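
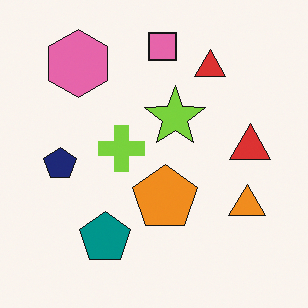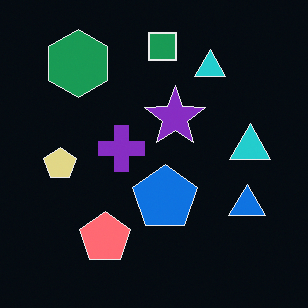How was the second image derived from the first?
The image was color-inverted (negative).

The light background has become dark and every shape's color is its complement — a photographic negative.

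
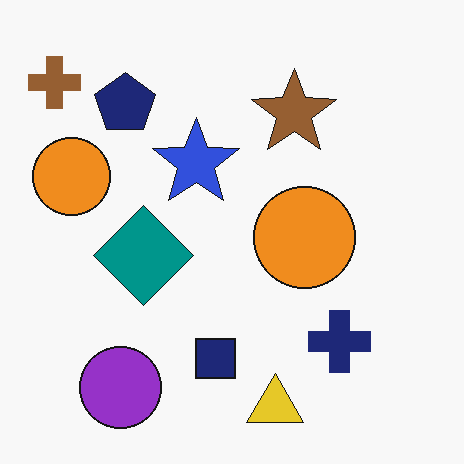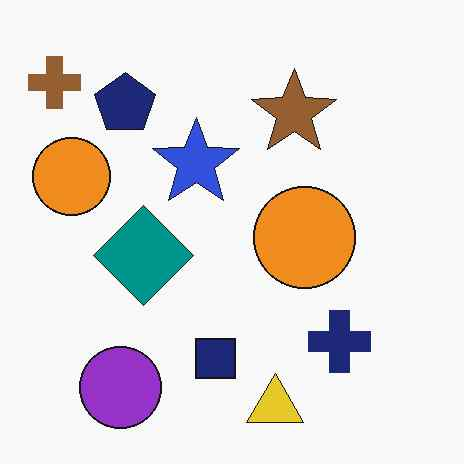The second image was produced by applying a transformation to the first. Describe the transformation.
This is the original image JPEG-compressed with visible artifacts.

Blocky 8×8 compression artifacts appear around shape edges and the flat background shows ringing — characteristic JPEG degradation.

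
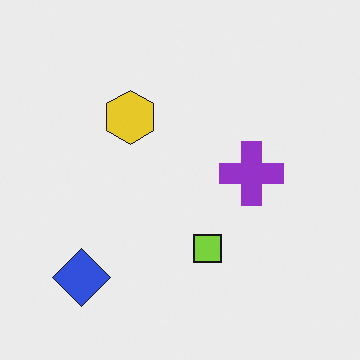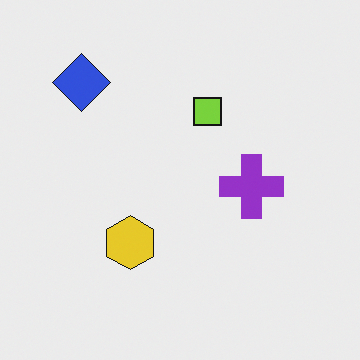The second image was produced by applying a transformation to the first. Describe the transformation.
Flipped vertically (top ↔ bottom).

The blue diamond is in the bottom-left of the first image and the top-left of the second — shapes on opposite sides of the horizontal midline have swapped in a mirror flip.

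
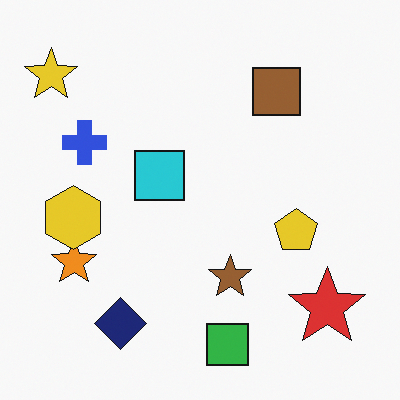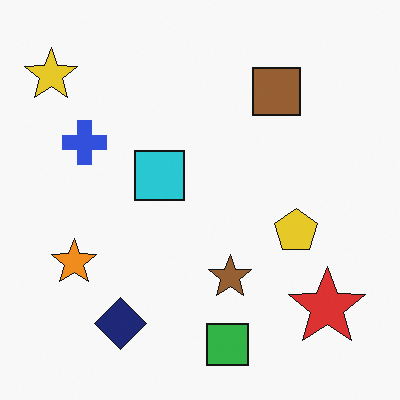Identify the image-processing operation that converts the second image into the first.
The image was overlaid with an additional yellow hexagon.

A yellow hexagon appears in the first image that is absent from the second.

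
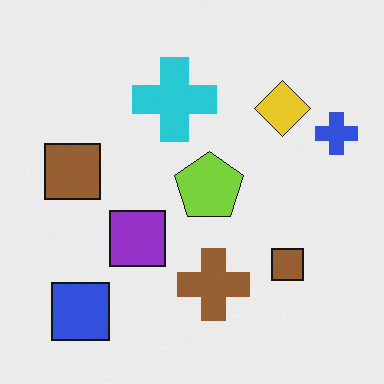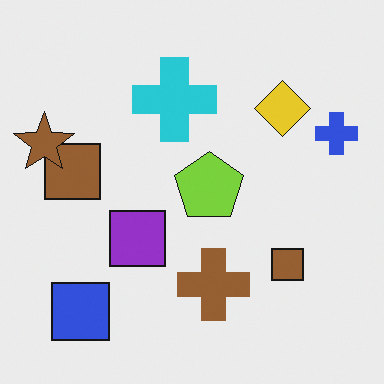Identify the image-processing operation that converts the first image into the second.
The transformation is: overlaid with an additional brown star.

A brown star appears in the second image that is absent from the first.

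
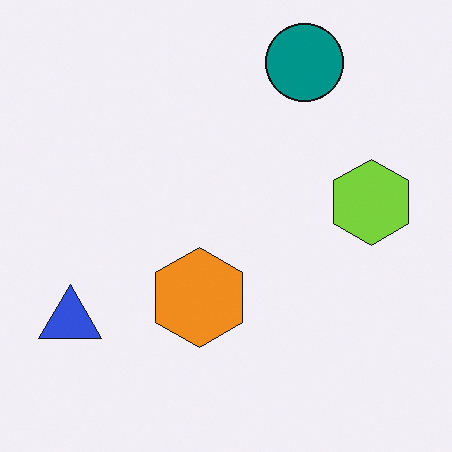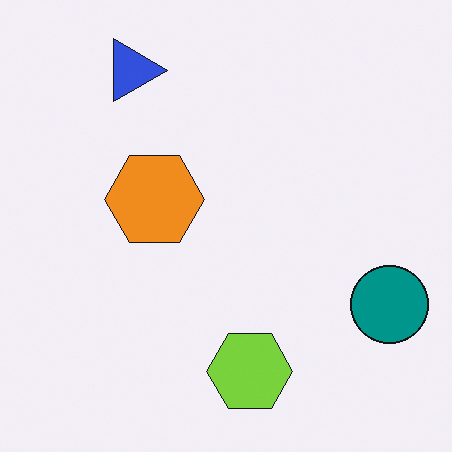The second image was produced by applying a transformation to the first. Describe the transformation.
The transformation is: rotated 90° clockwise.

The blue triangle sits in the bottom-left of the first image and the top-left of the second — consistent with a whole-image 90° clockwise rotation.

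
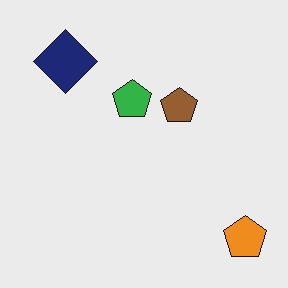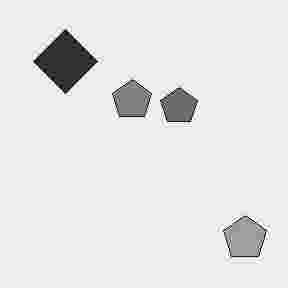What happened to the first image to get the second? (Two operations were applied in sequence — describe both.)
The transformation is: converted to grayscale, then heavily JPEG-compressed with obvious blocking artifacts.

All color is removed — every shape is now a shade of grey. Blocky 8×8 compression artifacts appear around shape edges and the flat background shows ringing — characteristic JPEG degradation.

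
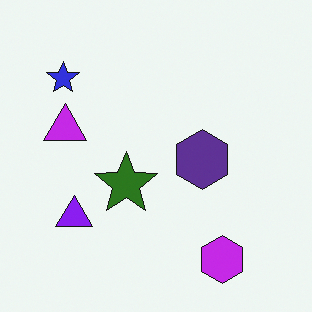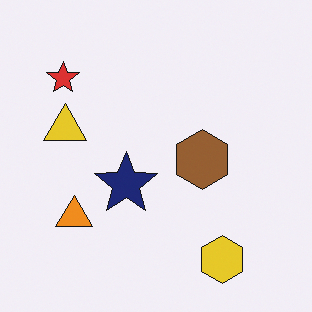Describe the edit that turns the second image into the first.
This is the original image hue-shifted by a large amount.

Every shape's color has rotated by the same amount around the hue wheel — a uniform hue shift.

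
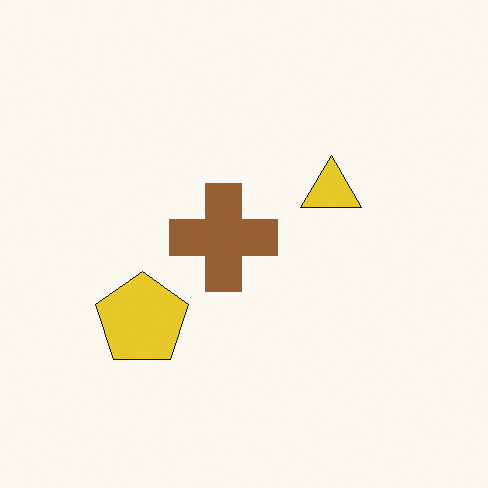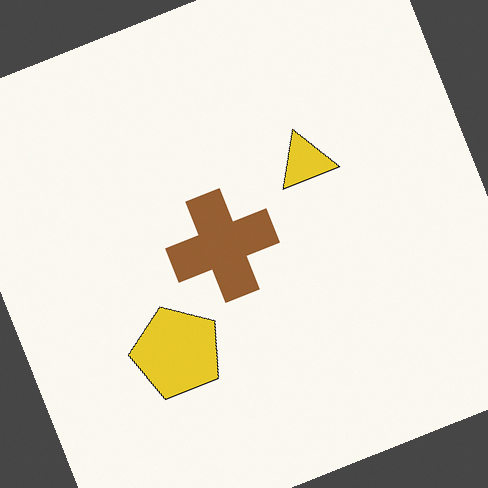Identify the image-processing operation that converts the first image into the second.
This is the original image rotated counter-clockwise by a clearly visible amount.

Every shape is tilted by the same angle and the image corners show triangular fill wedges — a whole-image rotation by a non-right angle.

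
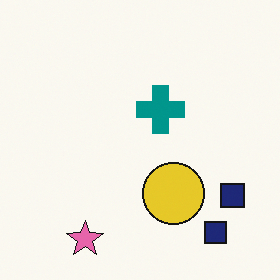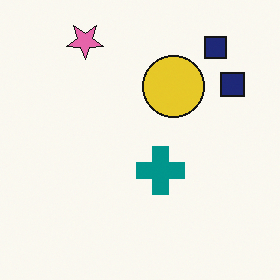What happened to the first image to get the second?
It was flipped vertically (top ↔ bottom).

The pink star is in the bottom-left of the first image and the top-left of the second — shapes on opposite sides of the horizontal midline have swapped in a mirror flip.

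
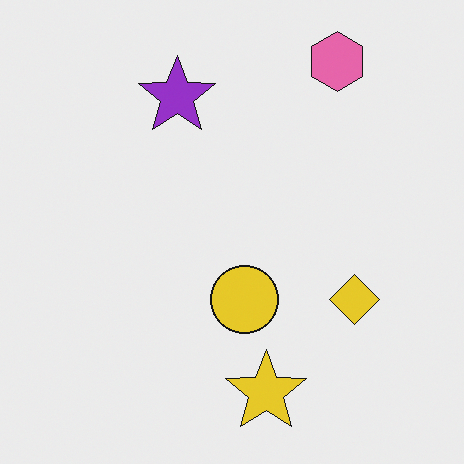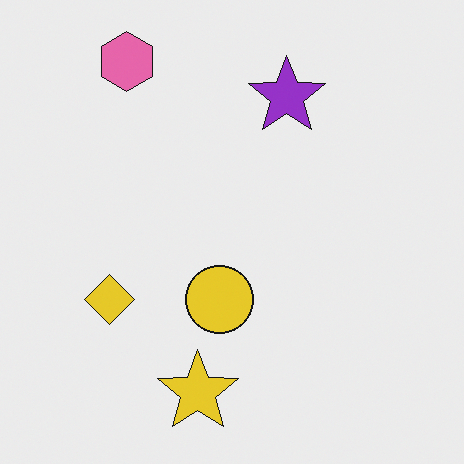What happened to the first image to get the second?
The transformation is: flipped horizontally (left ↔ right).

The yellow diamond is in the right of the first image and the left of the second — shapes on opposite sides of the vertical midline have swapped in a mirror flip.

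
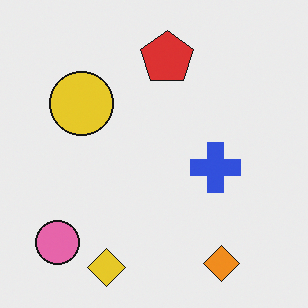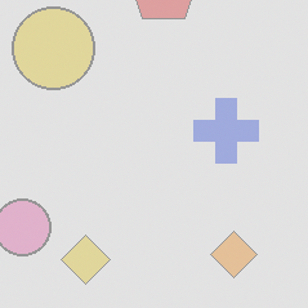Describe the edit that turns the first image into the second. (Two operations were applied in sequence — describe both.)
The second image is the first cropped slightly and scaled back up, then given much lower contrast.

The visible shapes are larger and the field of view is narrower; shapes near the original edges may be partly or wholly outside the frame — a crop-and-rescale. Tones are pushed toward mid-grey across the whole image — a global contrast change.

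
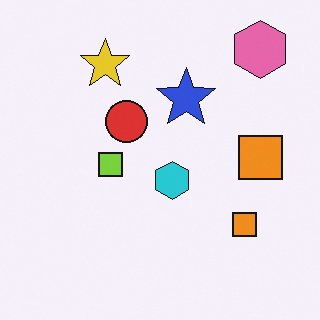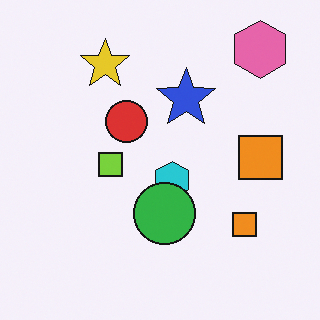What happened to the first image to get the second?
Overlaid with an additional green circle.

A green circle appears in the second image that is absent from the first.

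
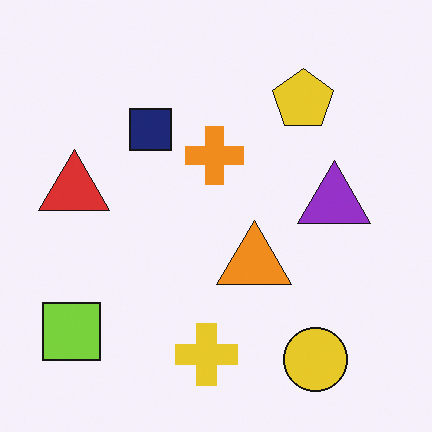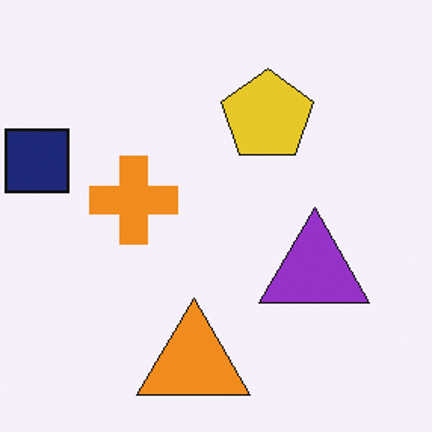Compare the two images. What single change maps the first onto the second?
The second image is the first cropped slightly and scaled back up.

The visible shapes are larger and the field of view is narrower; shapes near the original edges may be partly or wholly outside the frame — a crop-and-rescale.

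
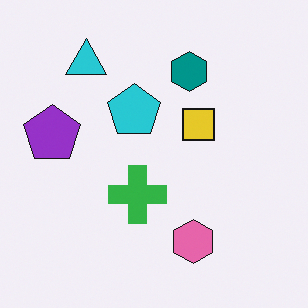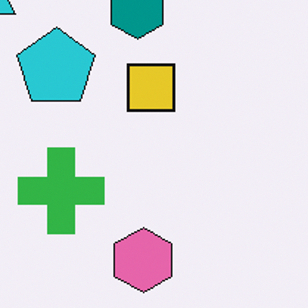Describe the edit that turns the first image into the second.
The image was cropped slightly and scaled back up.

The visible shapes are larger and the field of view is narrower; shapes near the original edges may be partly or wholly outside the frame — a crop-and-rescale.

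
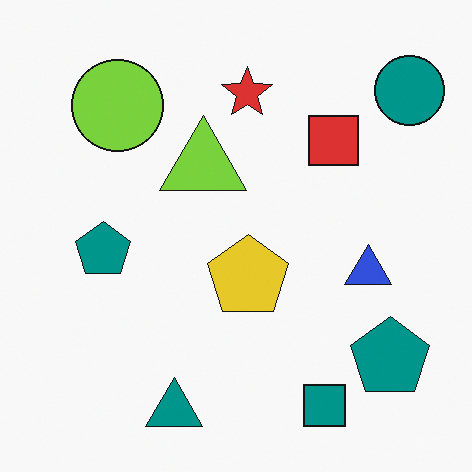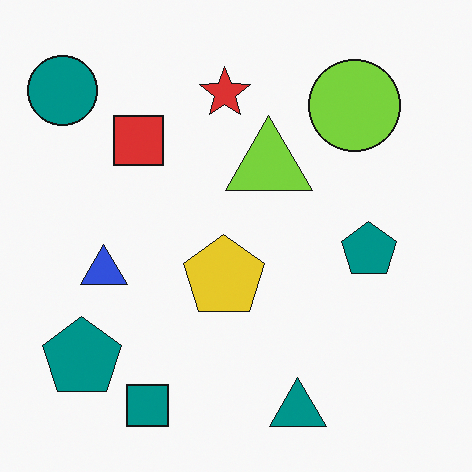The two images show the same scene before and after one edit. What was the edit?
This is the original image flipped horizontally (left ↔ right).

The teal circle is in the top-right of the first image and the top-left of the second — shapes on opposite sides of the vertical midline have swapped in a mirror flip.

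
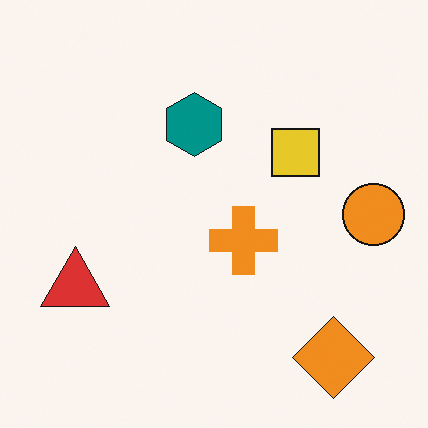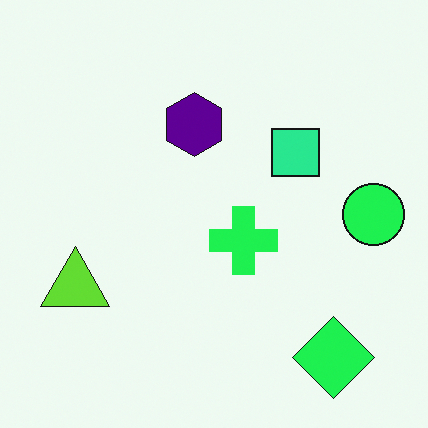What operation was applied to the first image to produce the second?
The image was hue-shifted through roughly a third of the color wheel.

Every shape's color has rotated by the same amount around the hue wheel — a uniform hue shift.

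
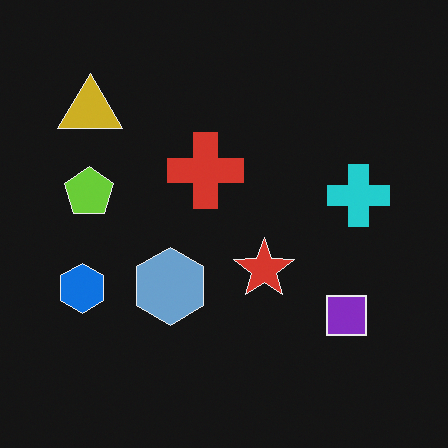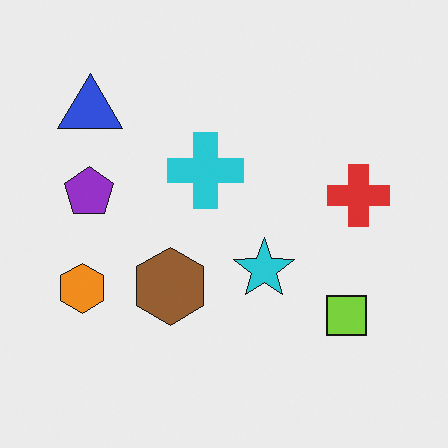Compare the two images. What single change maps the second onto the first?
Color-inverted (negative).

The light background has become dark and every shape's color is its complement — a photographic negative.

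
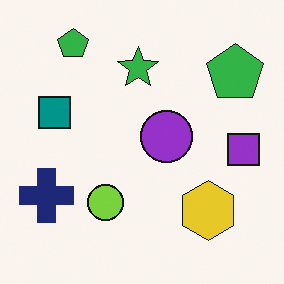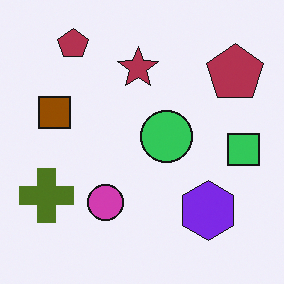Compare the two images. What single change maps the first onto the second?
The image was hue-shifted by a large amount.

Every shape's color has rotated by the same amount around the hue wheel — a uniform hue shift.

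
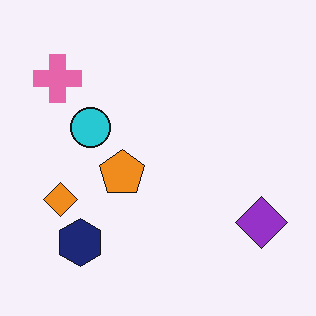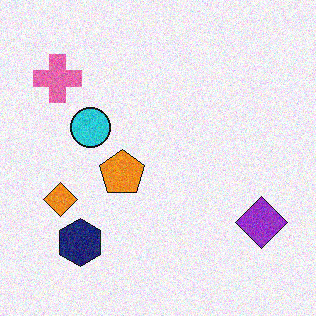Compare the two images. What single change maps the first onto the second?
The transformation is: degraded with visible gaussian noise.

Random speckle covers the whole image, including the flat background.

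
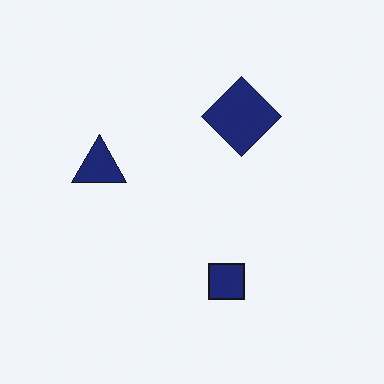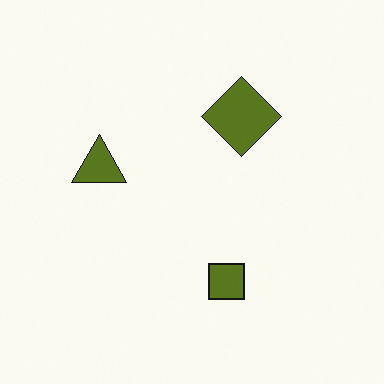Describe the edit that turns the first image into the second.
The second image is the first hue-shifted through roughly half the color wheel.

Every shape's color has rotated by the same amount around the hue wheel — a uniform hue shift.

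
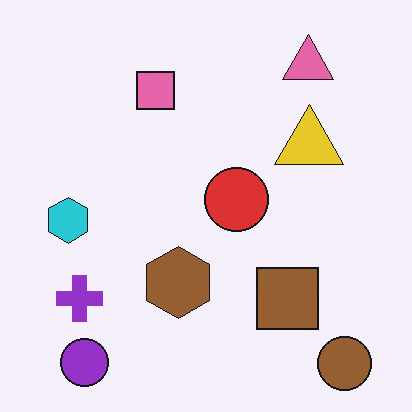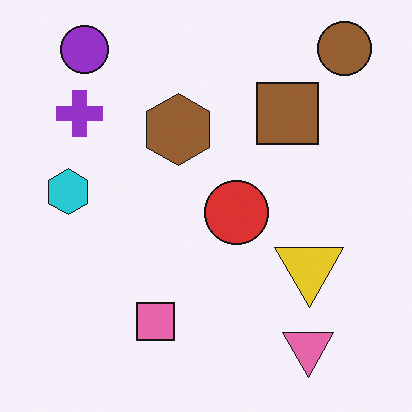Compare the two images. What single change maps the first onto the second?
This is the original image flipped vertically (top ↔ bottom).

The brown circle is in the bottom-right of the first image and the top-right of the second — shapes on opposite sides of the horizontal midline have swapped in a mirror flip.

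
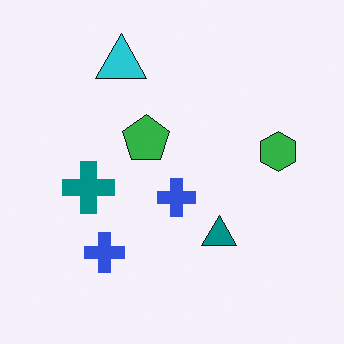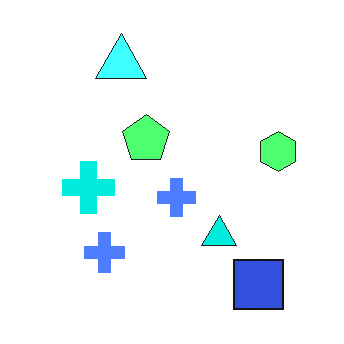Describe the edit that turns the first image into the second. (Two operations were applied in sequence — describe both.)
The second image is the first substantially brightened, then overlaid with an additional blue square.

Every pixel — background and shapes alike — is uniformly brightened. A blue square appears in the second image that is absent from the first.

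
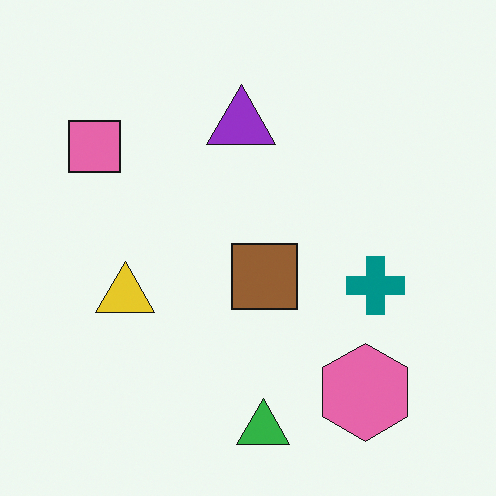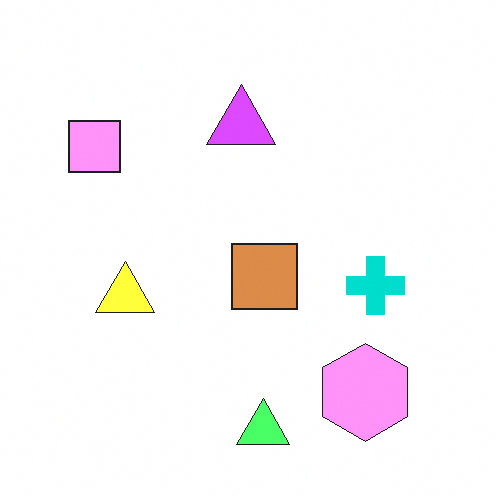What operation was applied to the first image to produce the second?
Substantially brightened.

Every pixel — background and shapes alike — is uniformly brightened.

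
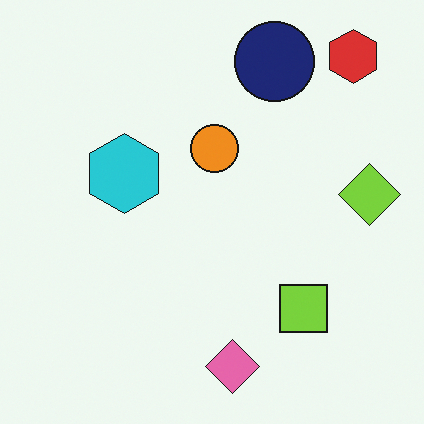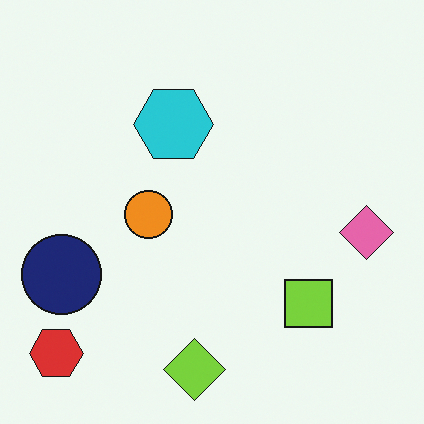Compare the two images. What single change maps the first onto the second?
The second image is the first transposed (reflected across the top-left ↔ bottom-right diagonal).

Shapes have swapped their row and column positions — what was in the top-right is now in the bottom-left — a diagonal reflection.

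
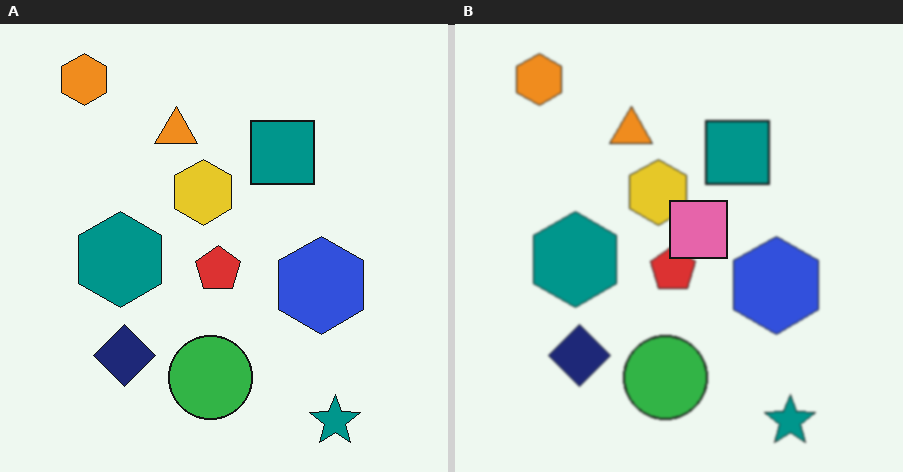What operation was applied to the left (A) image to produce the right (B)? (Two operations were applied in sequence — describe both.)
The transformation is: given a subtle gaussian blur, then overlaid with an additional pink square.

Shape edges and outlines are uniformly softened across the whole image. A pink square appears in the right (B) image that is absent from the left (A).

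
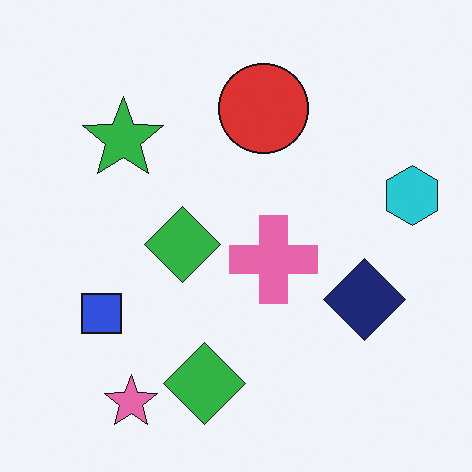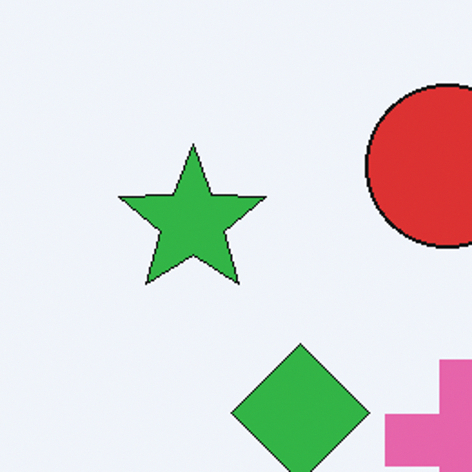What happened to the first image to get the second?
The second image is the first cropped tightly and scaled back up.

The visible shapes are larger and the field of view is narrower; shapes near the original edges may be partly or wholly outside the frame — a crop-and-rescale.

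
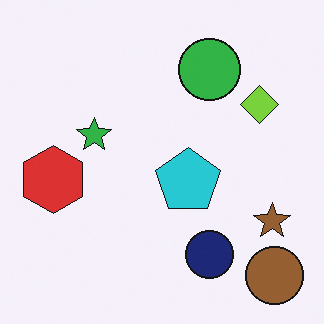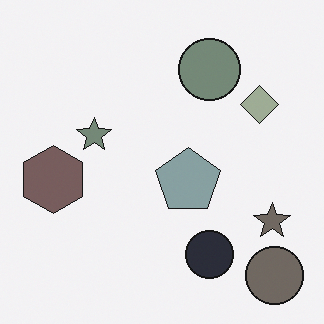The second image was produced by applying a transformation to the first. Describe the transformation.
It was heavily desaturated.

All colors are more muted and greyish — a global saturation change.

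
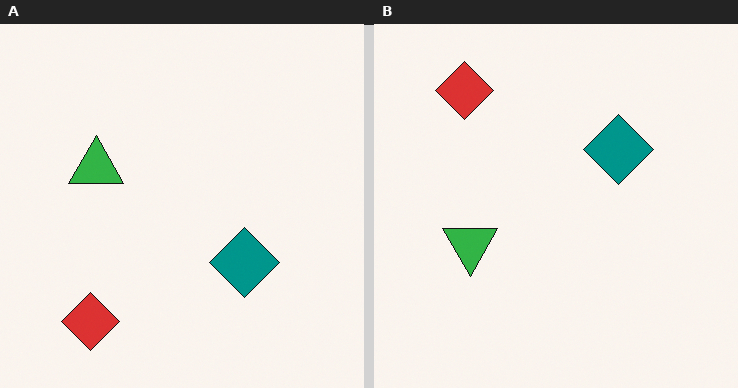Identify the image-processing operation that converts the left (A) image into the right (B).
The right (B) image is the left (A) flipped vertically (top ↔ bottom).

The red diamond is in the bottom-left of the left (A) image and the top-left of the right (B) — shapes on opposite sides of the horizontal midline have swapped in a mirror flip.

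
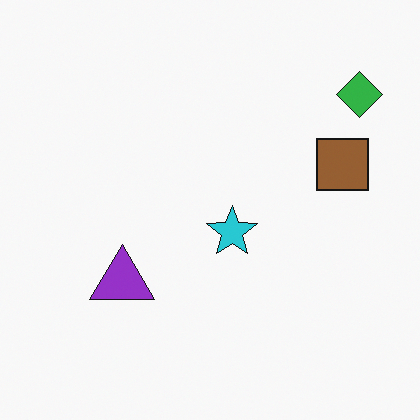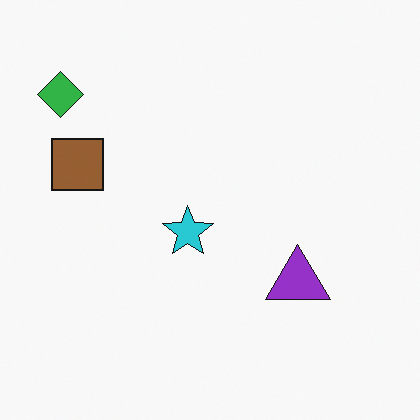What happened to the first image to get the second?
It was flipped horizontally (left ↔ right).

The green diamond is in the top-right of the first image and the top-left of the second — shapes on opposite sides of the vertical midline have swapped in a mirror flip.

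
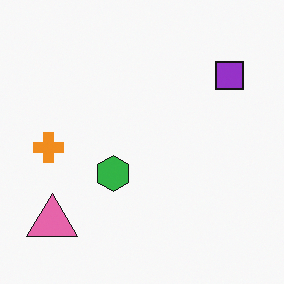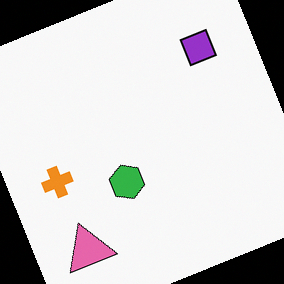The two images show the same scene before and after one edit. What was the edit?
The image was rotated counter-clockwise by a clearly visible amount.

Every shape is tilted by the same angle and the image corners show triangular fill wedges — a whole-image rotation by a non-right angle.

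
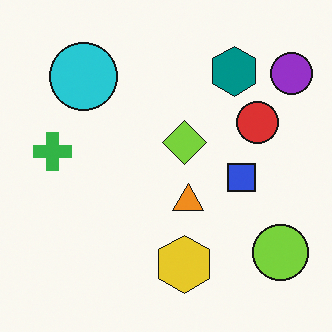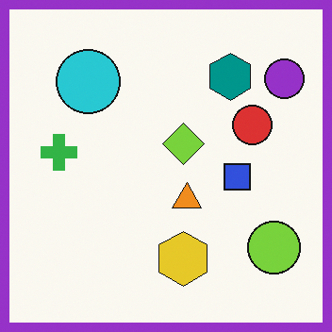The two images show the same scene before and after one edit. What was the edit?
Framed with a purple border.

A solid purple frame runs around the edge of the second image, with the content slightly shrunk inside it.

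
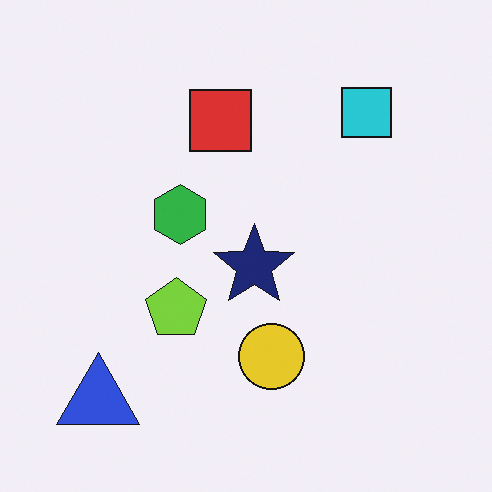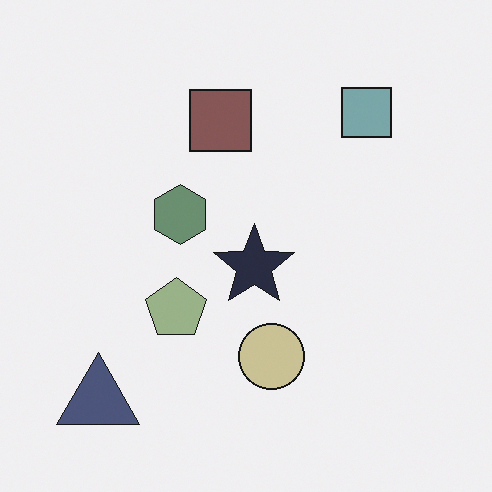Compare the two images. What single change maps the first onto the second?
The second image is the first made much more muted (saturation change).

All colors are more muted and greyish — a global saturation change.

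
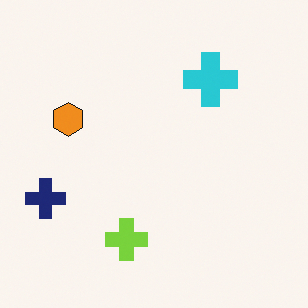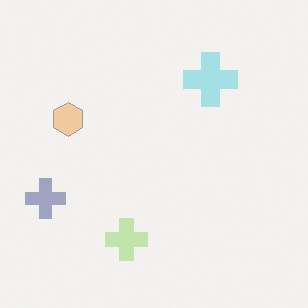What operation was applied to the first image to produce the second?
It was washed out (contrast reduced).

Tones are pushed toward mid-grey across the whole image — a global contrast change.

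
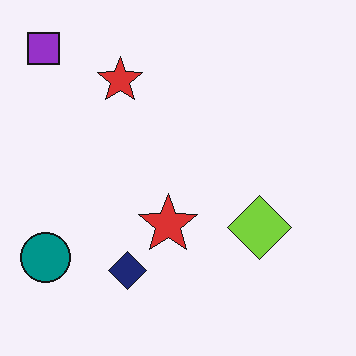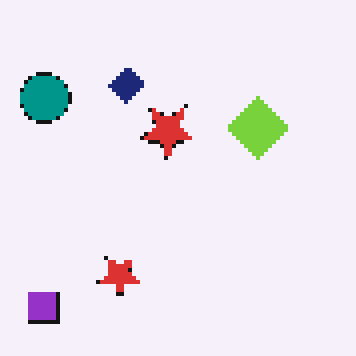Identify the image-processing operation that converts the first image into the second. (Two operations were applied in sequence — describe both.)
The image was flipped vertically (top ↔ bottom), then lightly pixelated (a mild mosaic effect).

The purple square is in the top-left of the first image and the bottom-left of the second — shapes on opposite sides of the horizontal midline have swapped in a mirror flip. Shapes are reduced to large square blocks; fine edges and outlines are lost — a downscale-then-upscale (mosaic) effect.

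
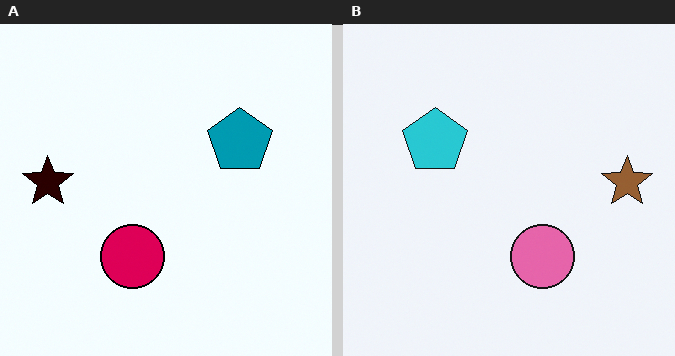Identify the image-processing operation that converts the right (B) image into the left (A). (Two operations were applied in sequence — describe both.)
The transformation is: boosted in contrast, then flipped horizontally (left ↔ right).

Tones are pushed away from mid-grey across the whole image — a global contrast change. The brown star is in the right of the right (B) image and the left of the left (A) — shapes on opposite sides of the vertical midline have swapped in a mirror flip.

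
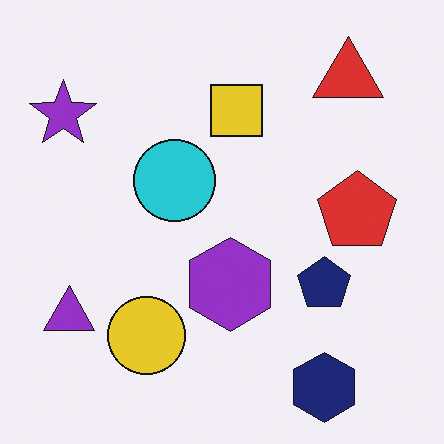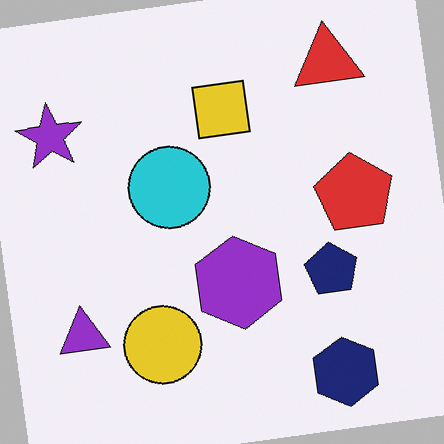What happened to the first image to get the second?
This is the original image rotated counter-clockwise by a slight angle.

Every shape is tilted by the same angle and the image corners show triangular fill wedges — a whole-image rotation by a non-right angle.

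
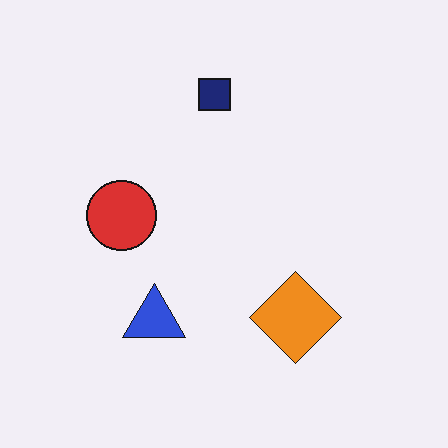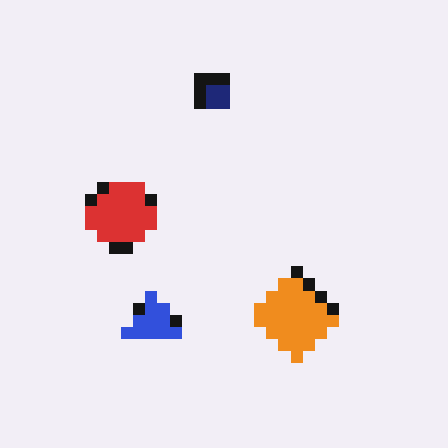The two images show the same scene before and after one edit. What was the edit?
Coarsely pixelated.

Shapes are reduced to large square blocks; fine edges and outlines are lost — a downscale-then-upscale (mosaic) effect.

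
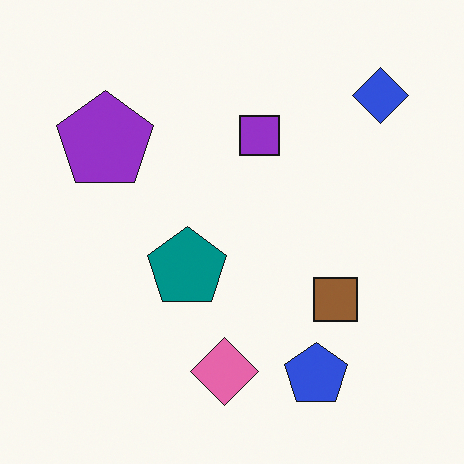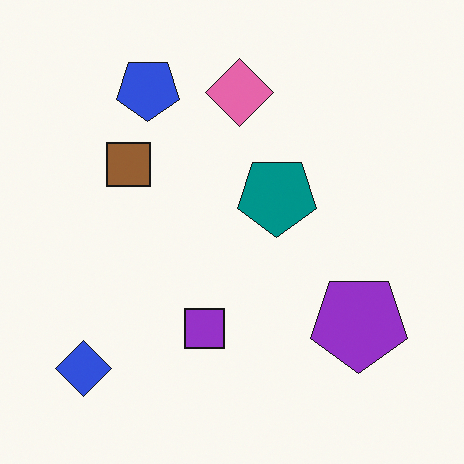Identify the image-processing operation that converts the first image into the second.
The transformation is: rotated 180°.

The blue diamond sits in the top-right of the first image and the bottom-left of the second — consistent with a whole-image 180° rotation.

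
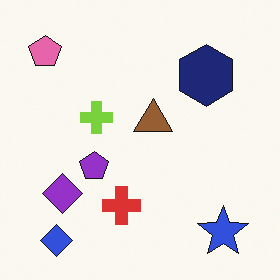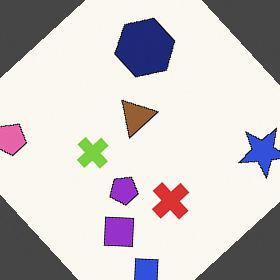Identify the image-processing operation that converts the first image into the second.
The second image is the first rotated counter-clockwise by a large amount — several tens of degrees.

Every shape is tilted by the same angle and the image corners show triangular fill wedges — a whole-image rotation by a non-right angle.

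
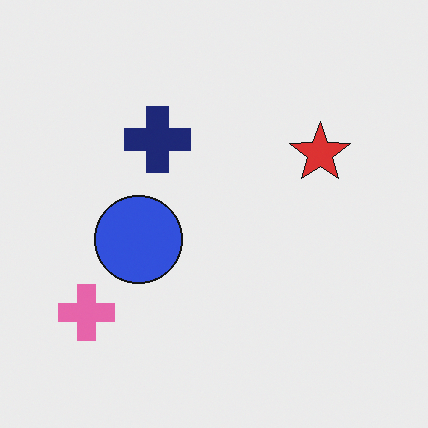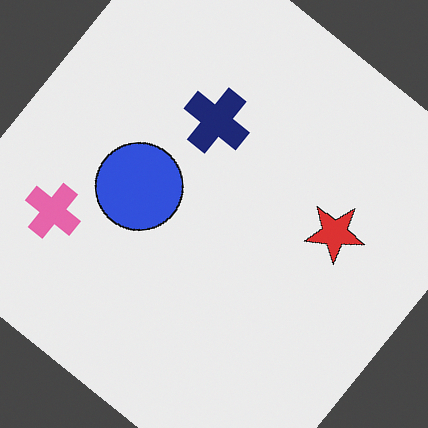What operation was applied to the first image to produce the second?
The image was rotated clockwise by a large amount — several tens of degrees.

Every shape is tilted by the same angle and the image corners show triangular fill wedges — a whole-image rotation by a non-right angle.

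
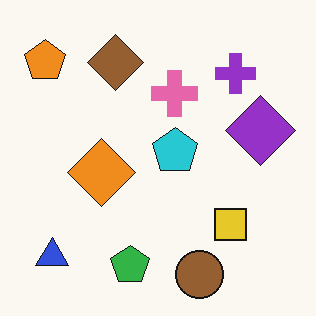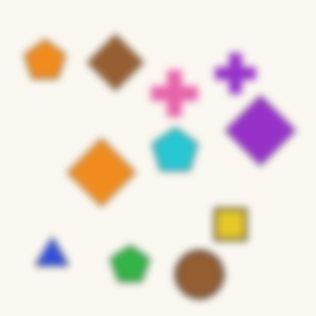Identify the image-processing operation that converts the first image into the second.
The second image is the first noticeably gaussian-blurred.

Shape edges and outlines are uniformly softened across the whole image.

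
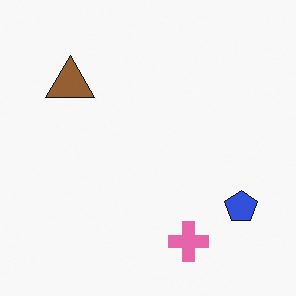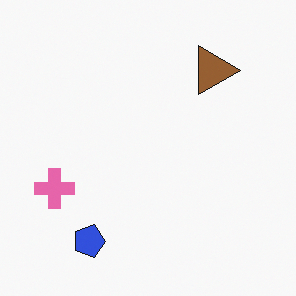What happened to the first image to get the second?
Rotated 90° clockwise.

The blue pentagon sits in the bottom-right of the first image and the bottom-left of the second — consistent with a whole-image 90° clockwise rotation.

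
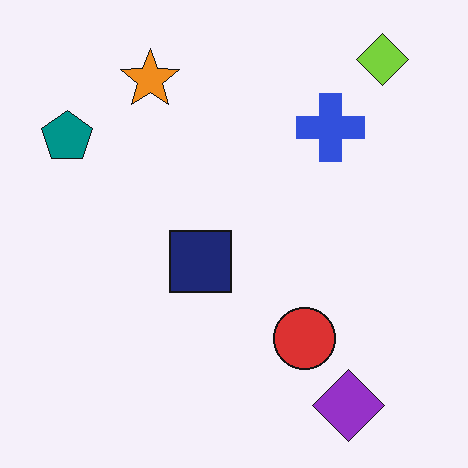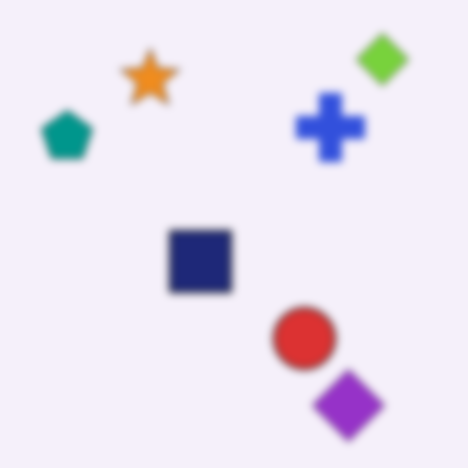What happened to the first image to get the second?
The transformation is: moderately blurred.

Shape edges and outlines are uniformly softened across the whole image.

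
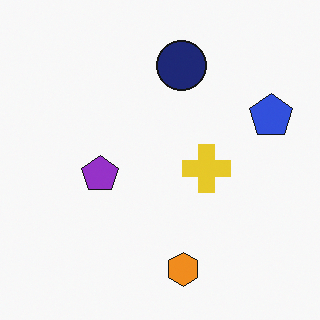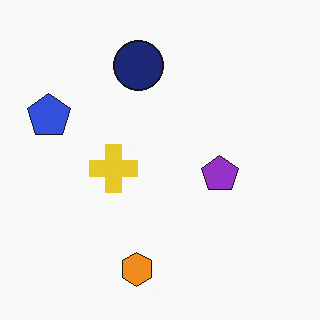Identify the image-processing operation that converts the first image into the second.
The second image is the first flipped horizontally (left ↔ right).

The blue pentagon is in the right of the first image and the left of the second — shapes on opposite sides of the vertical midline have swapped in a mirror flip.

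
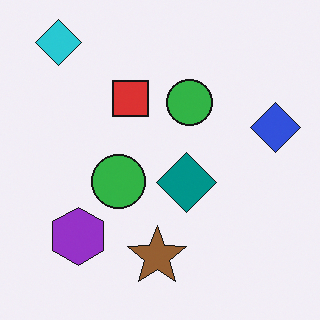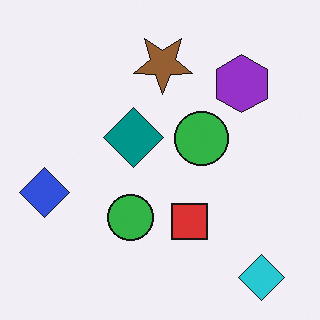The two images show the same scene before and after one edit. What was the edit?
The transformation is: rotated 180°.

The cyan diamond sits in the top-left of the first image and the bottom-right of the second — consistent with a whole-image 180° rotation.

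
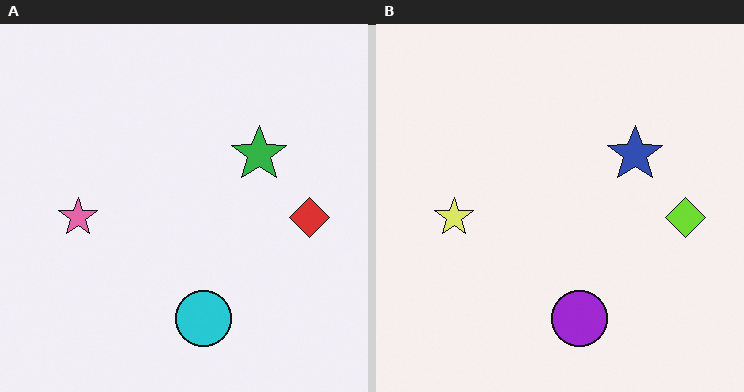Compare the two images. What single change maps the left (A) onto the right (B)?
The right (B) image is the left (A) hue-shifted noticeably.

Every shape's color has rotated by the same amount around the hue wheel — a uniform hue shift.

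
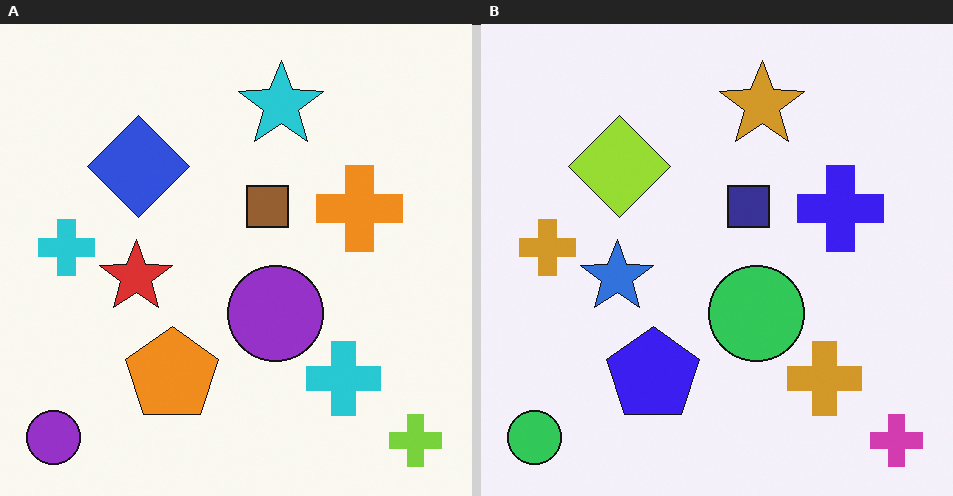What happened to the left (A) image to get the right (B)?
The image was hue-shifted by a large amount.

Every shape's color has rotated by the same amount around the hue wheel — a uniform hue shift.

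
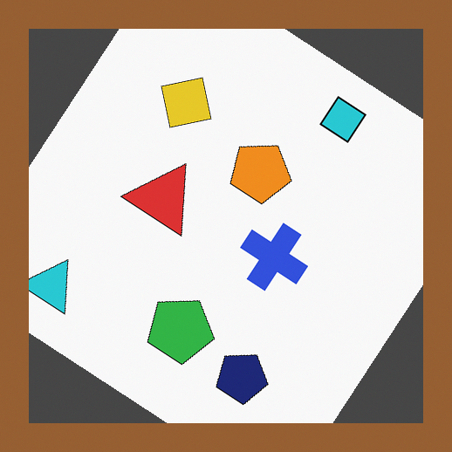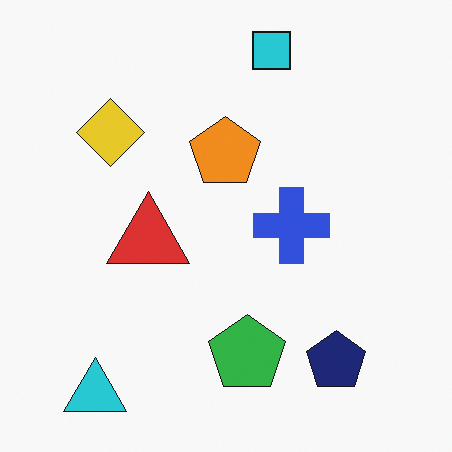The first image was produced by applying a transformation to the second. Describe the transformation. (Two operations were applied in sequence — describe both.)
The transformation is: rotated clockwise by a large amount — several tens of degrees, then framed with a brown border.

Every shape is tilted by the same angle and the image corners show triangular fill wedges — a whole-image rotation by a non-right angle. A solid brown frame runs around the edge of the first image, with the content slightly shrunk inside it.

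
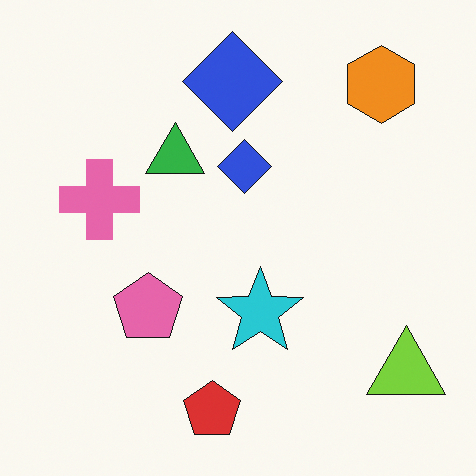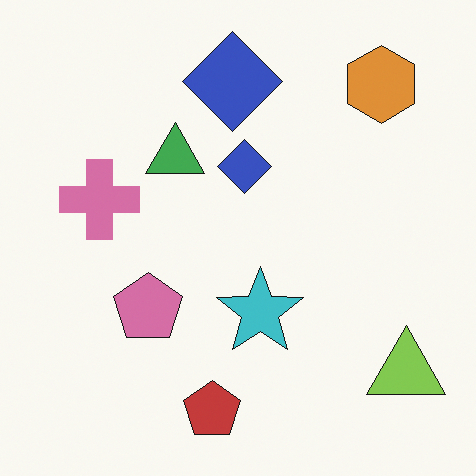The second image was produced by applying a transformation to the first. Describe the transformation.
This is the original image slightly desaturated.

All colors are more muted and greyish — a global saturation change.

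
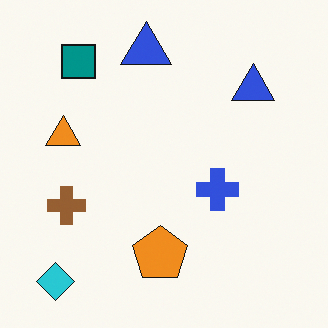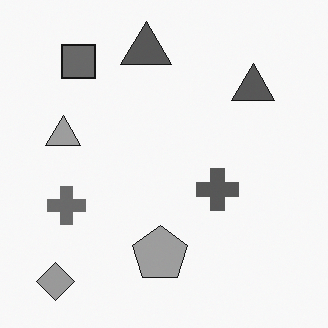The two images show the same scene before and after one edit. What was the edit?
The second image is the first converted to grayscale.

All color is removed — every shape is now a shade of grey.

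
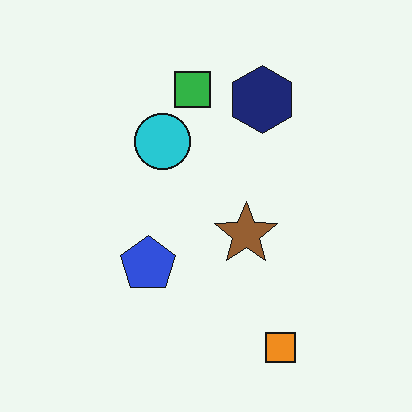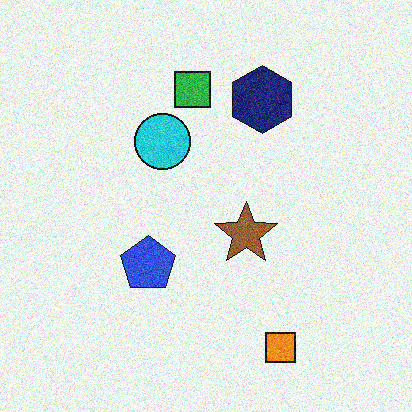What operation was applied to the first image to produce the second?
Degraded with moderate additive noise.

Random speckle covers the whole image, including the flat background.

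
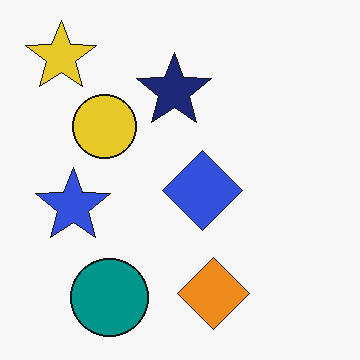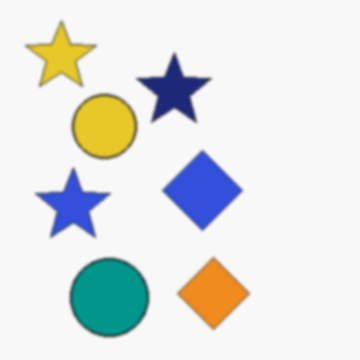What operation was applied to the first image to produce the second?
The second image is the first slightly softened.

Shape edges and outlines are uniformly softened across the whole image.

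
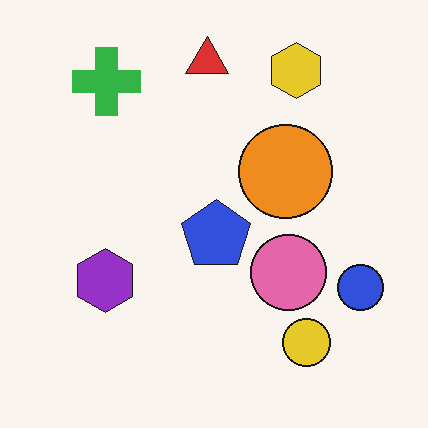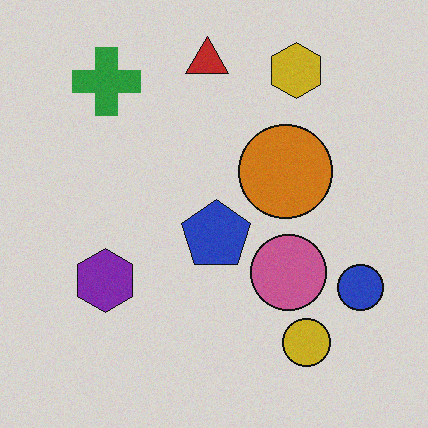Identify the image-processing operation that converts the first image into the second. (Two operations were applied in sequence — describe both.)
The transformation is: degraded with light additive noise, then slightly darkened.

Random speckle covers the whole image, including the flat background. Every pixel — background and shapes alike — is uniformly darkened.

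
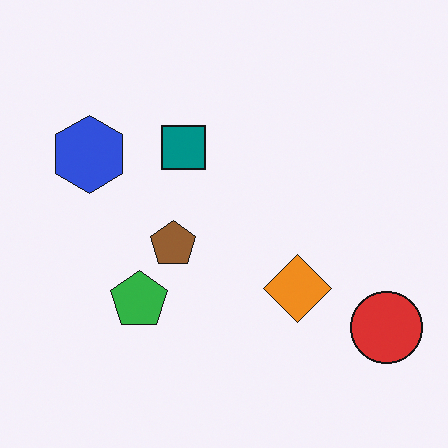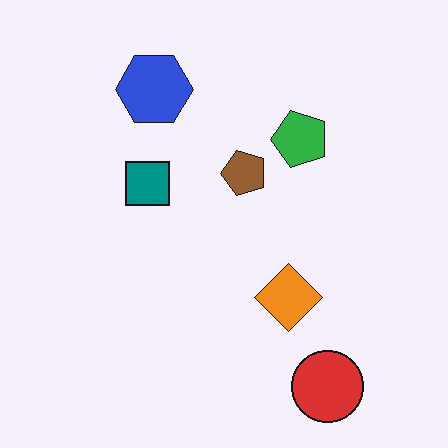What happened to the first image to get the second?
The transformation is: transposed (reflected across the top-left ↔ bottom-right diagonal).

Shapes have swapped their row and column positions — what was in the top-right is now in the bottom-left — a diagonal reflection.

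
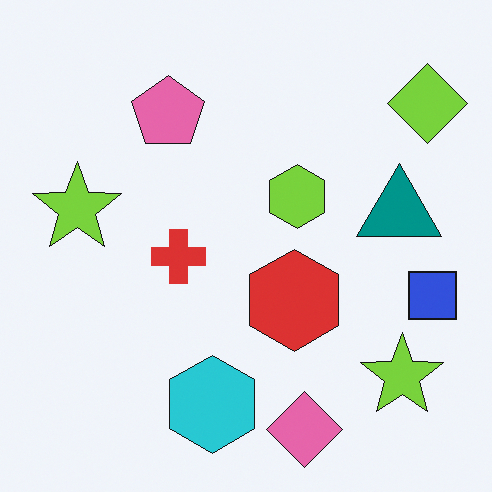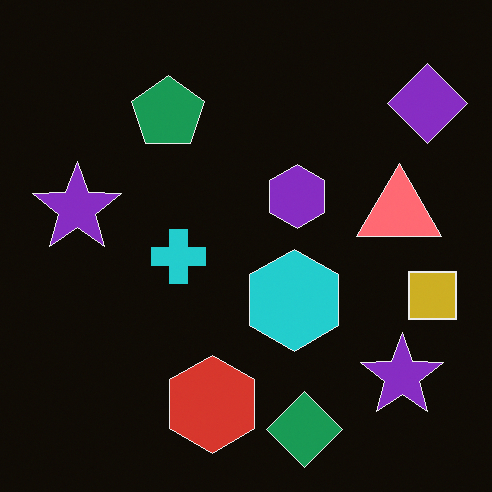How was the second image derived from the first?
The transformation is: color-inverted (negative).

The light background has become dark and every shape's color is its complement — a photographic negative.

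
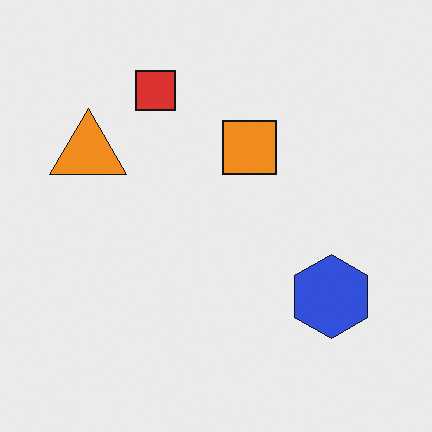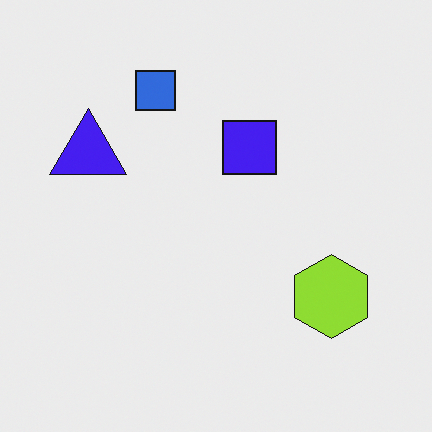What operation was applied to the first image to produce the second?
It was hue-shifted by a large amount.

Every shape's color has rotated by the same amount around the hue wheel — a uniform hue shift.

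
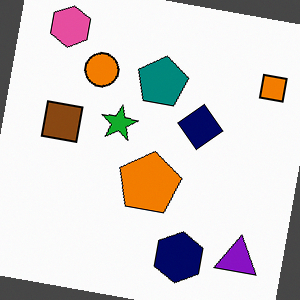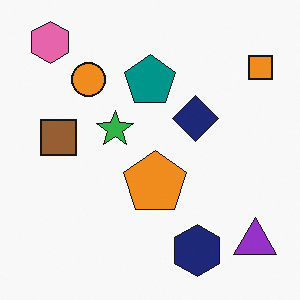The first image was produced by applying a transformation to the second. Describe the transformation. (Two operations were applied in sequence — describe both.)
The first image is the second given slightly increased contrast, then rotated clockwise by a slight angle.

Tones are pushed away from mid-grey across the whole image — a global contrast change. Every shape is tilted by the same angle and the image corners show triangular fill wedges — a whole-image rotation by a non-right angle.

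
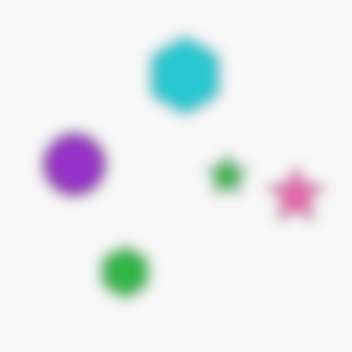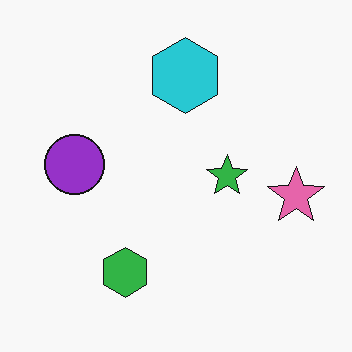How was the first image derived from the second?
This is the original image heavily blurred.

Shape edges and outlines are uniformly softened across the whole image.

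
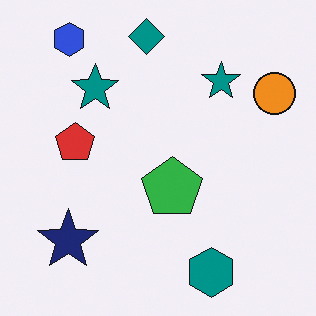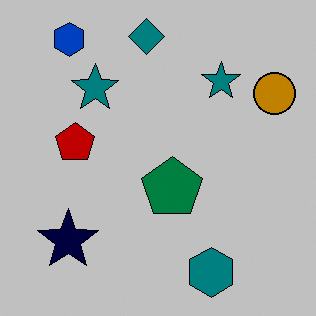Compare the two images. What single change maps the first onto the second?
The image was heavily posterized to just a handful of flat colors.

Each flat color has snapped to a coarser quantized level — most visibly, the near-white background has dropped to a flat grey.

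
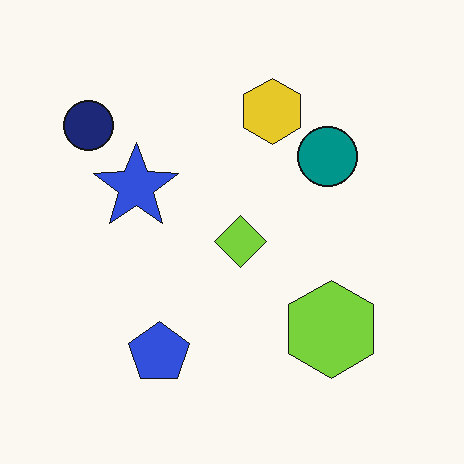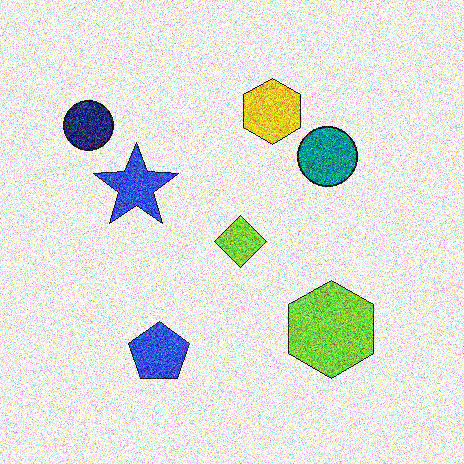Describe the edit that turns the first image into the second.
The image was degraded with heavy additive noise.

Random speckle covers the whole image, including the flat background.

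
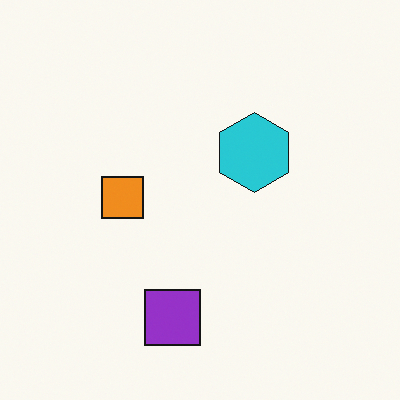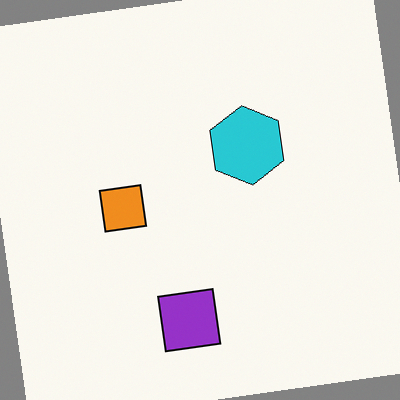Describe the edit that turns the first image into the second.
The transformation is: rotated counter-clockwise by a slight angle.

Every shape is tilted by the same angle and the image corners show triangular fill wedges — a whole-image rotation by a non-right angle.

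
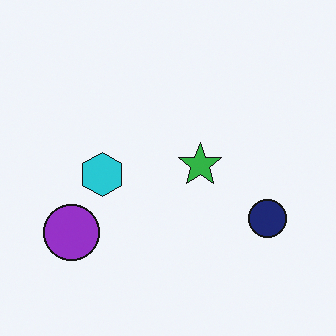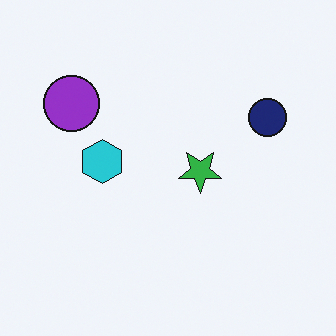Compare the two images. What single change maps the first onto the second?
It was flipped vertically (top ↔ bottom).

The purple circle is in the bottom-left of the first image and the top-left of the second — shapes on opposite sides of the horizontal midline have swapped in a mirror flip.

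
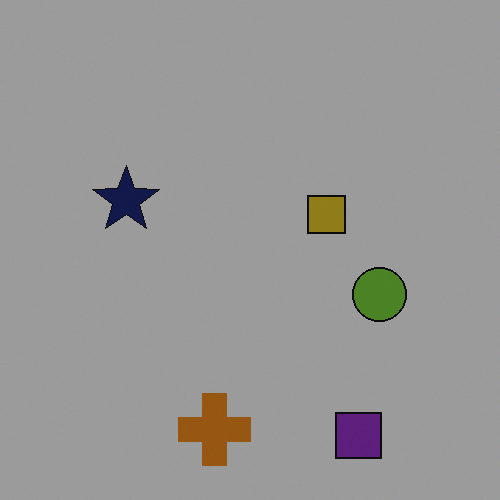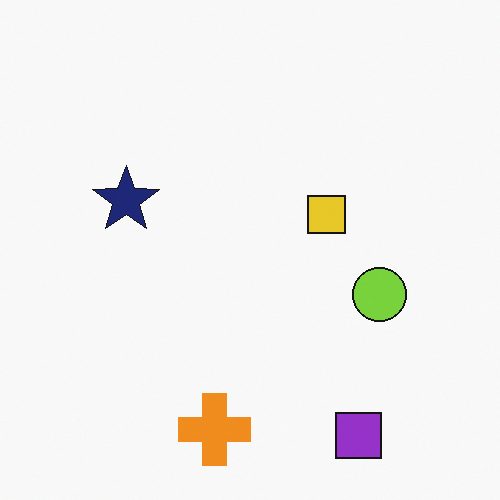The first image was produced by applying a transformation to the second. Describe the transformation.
Darkened a lot.

Every pixel — background and shapes alike — is uniformly darkened.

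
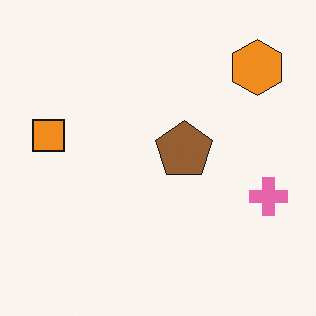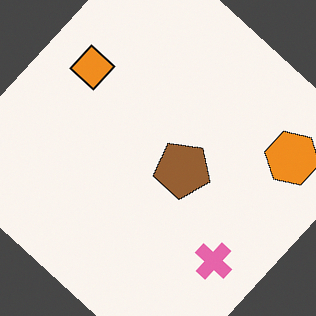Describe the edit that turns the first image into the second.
The image was rotated clockwise by a large amount — several tens of degrees.

Every shape is tilted by the same angle and the image corners show triangular fill wedges — a whole-image rotation by a non-right angle.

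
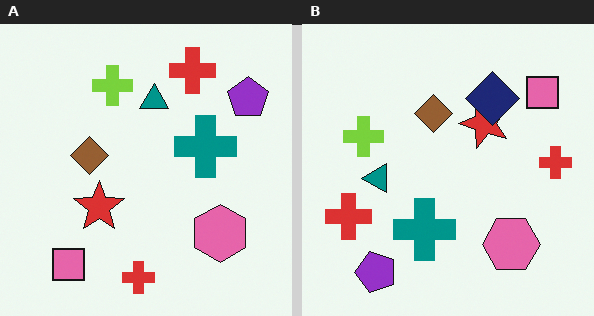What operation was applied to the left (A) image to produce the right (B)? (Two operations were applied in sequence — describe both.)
The image was transposed (reflected across the top-left ↔ bottom-right diagonal), then overlaid with an additional navy diamond.

Shapes have swapped their row and column positions — what was in the top-right is now in the bottom-left — a diagonal reflection. A navy diamond appears in the right (B) image that is absent from the left (A).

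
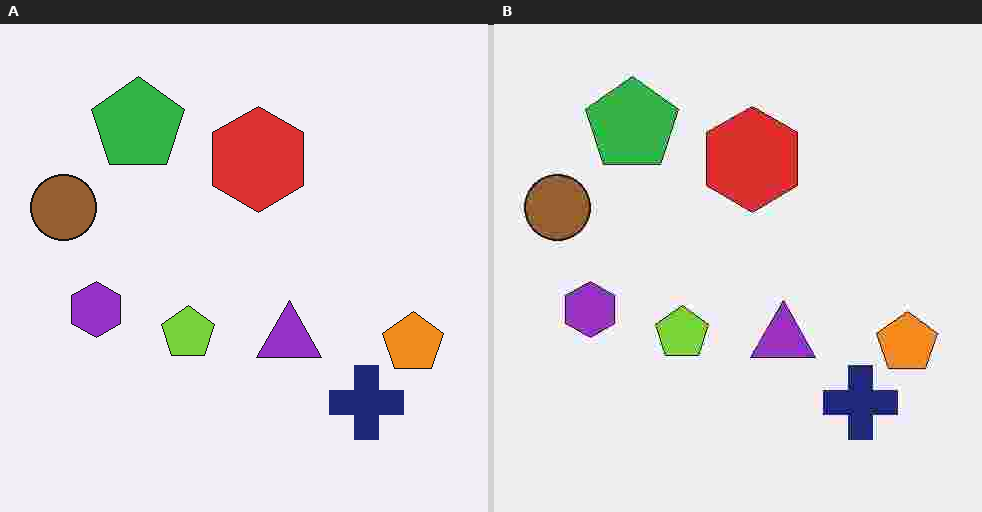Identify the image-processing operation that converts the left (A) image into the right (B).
The image was degraded with heavy JPEG compression.

Blocky 8×8 compression artifacts appear around shape edges and the flat background shows ringing — characteristic JPEG degradation.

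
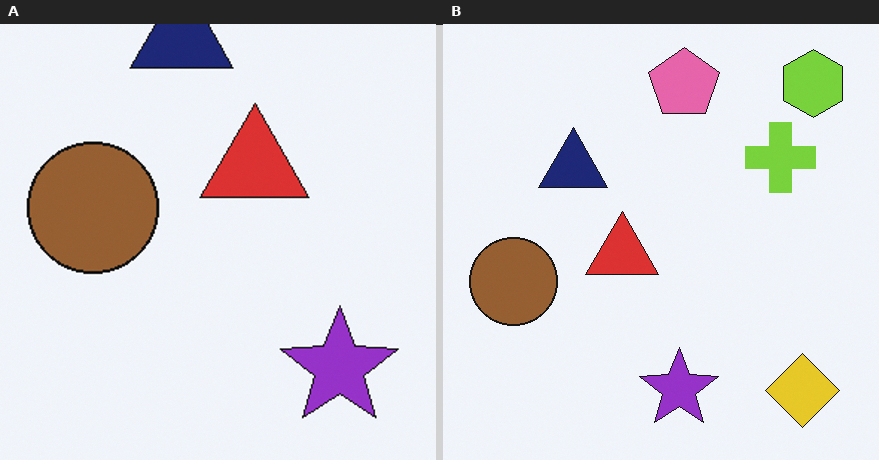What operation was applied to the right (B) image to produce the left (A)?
Cropped to a modestly smaller region and rescaled.

The visible shapes are larger and the field of view is narrower; shapes near the original edges may be partly or wholly outside the frame — a crop-and-rescale.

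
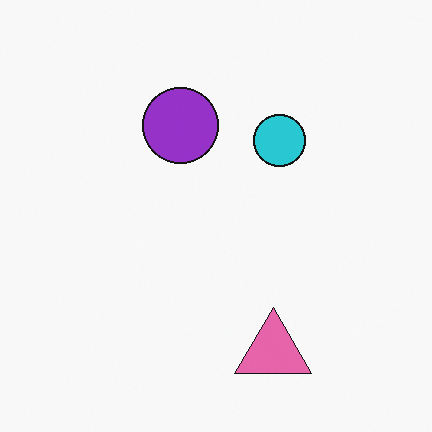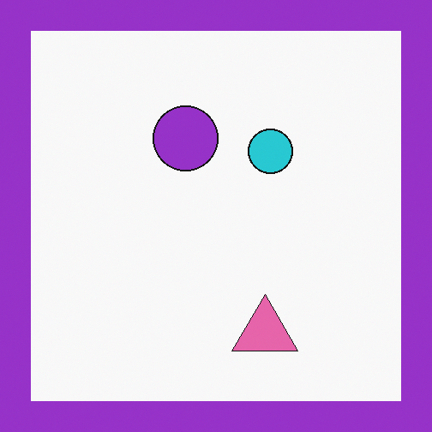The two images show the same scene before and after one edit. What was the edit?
It was framed with a purple border.

A solid purple frame runs around the edge of the second image, with the content slightly shrunk inside it.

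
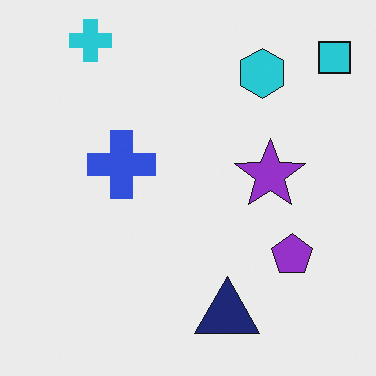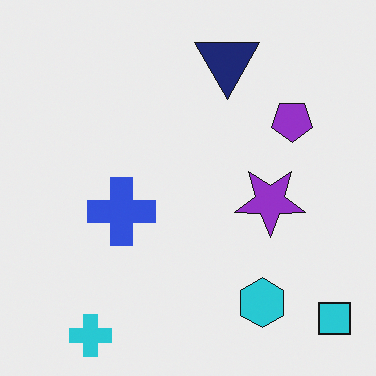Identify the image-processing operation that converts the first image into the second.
This is the original image flipped vertically (top ↔ bottom).

The cyan cross is in the top-left of the first image and the bottom-left of the second — shapes on opposite sides of the horizontal midline have swapped in a mirror flip.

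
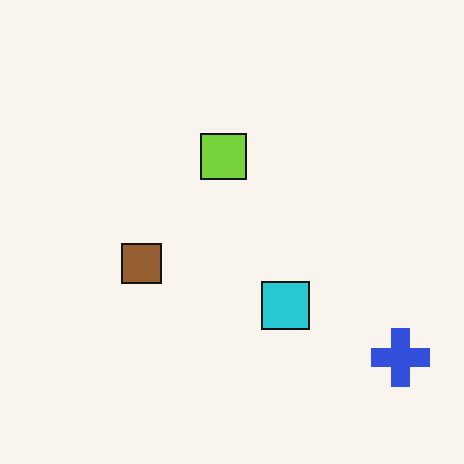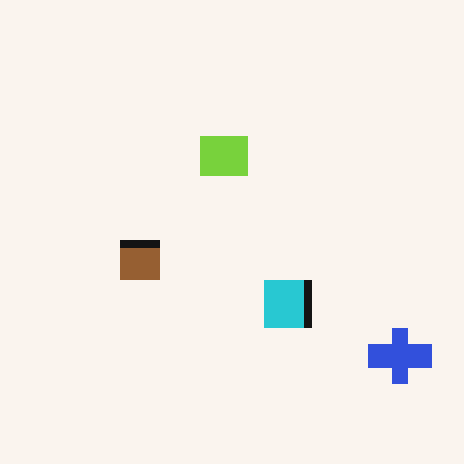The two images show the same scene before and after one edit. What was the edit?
The transformation is: moderately pixelated.

Shapes are reduced to large square blocks; fine edges and outlines are lost — a downscale-then-upscale (mosaic) effect.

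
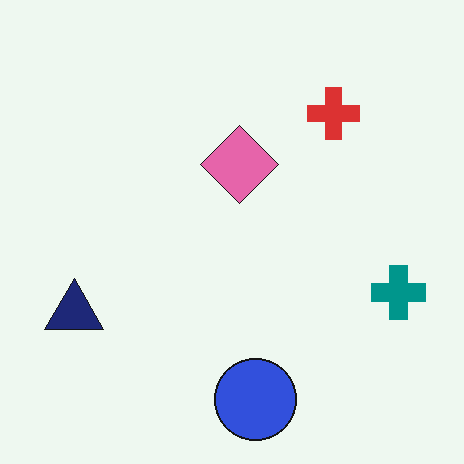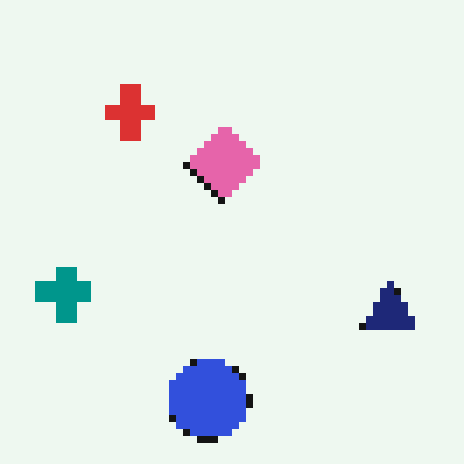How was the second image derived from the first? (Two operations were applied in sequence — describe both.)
The second image is the first pixelated into visible square blocks, then flipped horizontally (left ↔ right).

Shapes are reduced to large square blocks; fine edges and outlines are lost — a downscale-then-upscale (mosaic) effect. The teal cross is in the right of the first image and the left of the second — shapes on opposite sides of the vertical midline have swapped in a mirror flip.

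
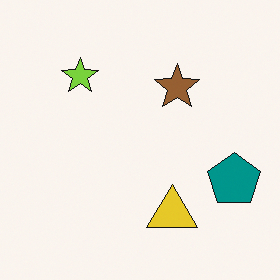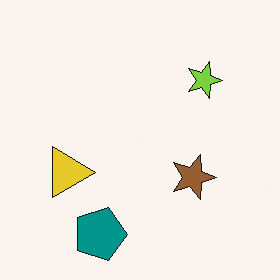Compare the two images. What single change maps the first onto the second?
The second image is the first rotated 90° clockwise.

The teal pentagon sits in the right of the first image and the bottom of the second — consistent with a whole-image 90° clockwise rotation.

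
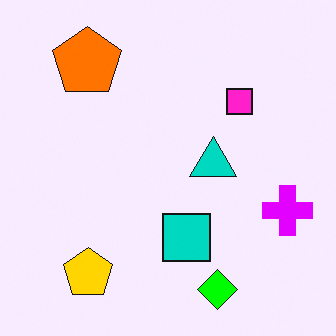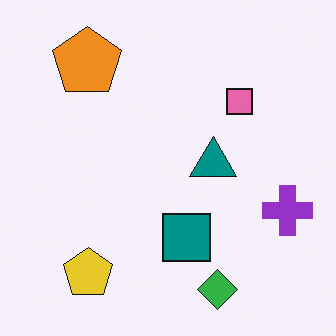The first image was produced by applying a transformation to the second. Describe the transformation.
The first image is the second made much more vivid (saturation change).

All colors are more vivid — a global saturation change.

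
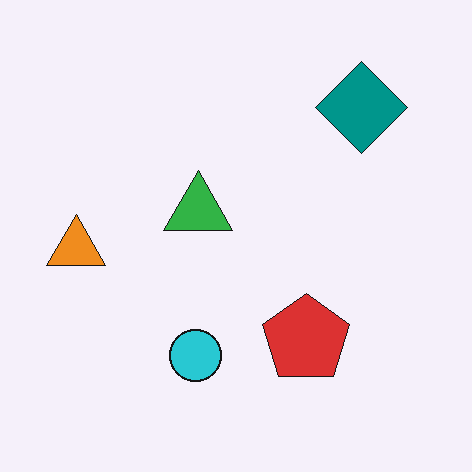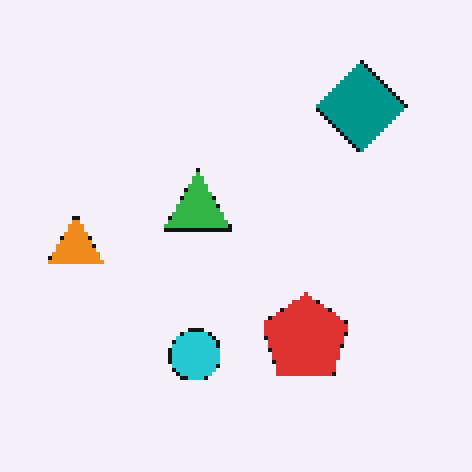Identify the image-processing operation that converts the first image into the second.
Mildly pixelated.

Shapes are reduced to large square blocks; fine edges and outlines are lost — a downscale-then-upscale (mosaic) effect.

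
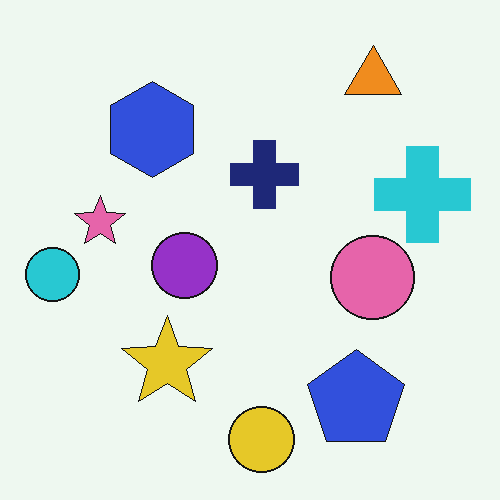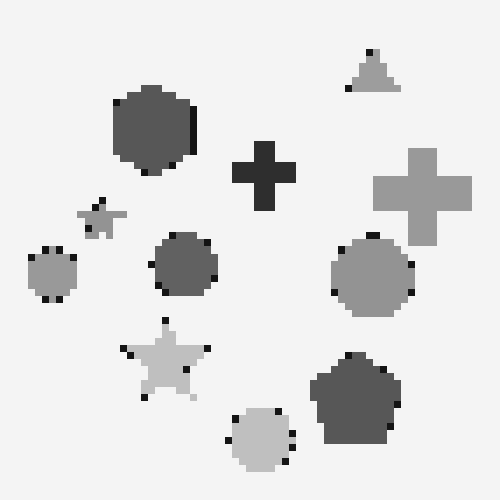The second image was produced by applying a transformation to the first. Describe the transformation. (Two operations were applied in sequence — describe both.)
The image was converted to grayscale, then moderately pixelated.

All color is removed — every shape is now a shade of grey. Shapes are reduced to large square blocks; fine edges and outlines are lost — a downscale-then-upscale (mosaic) effect.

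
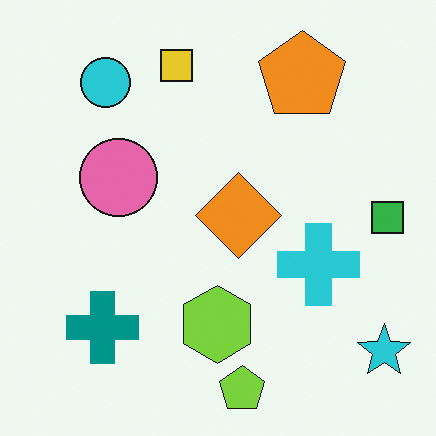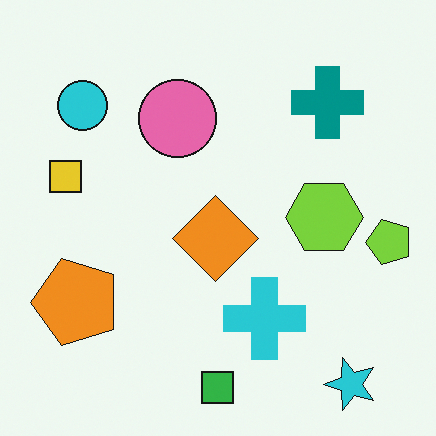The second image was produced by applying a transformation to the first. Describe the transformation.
Transposed (reflected across the top-left ↔ bottom-right diagonal).

Shapes have swapped their row and column positions — what was in the top-right is now in the bottom-left — a diagonal reflection.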